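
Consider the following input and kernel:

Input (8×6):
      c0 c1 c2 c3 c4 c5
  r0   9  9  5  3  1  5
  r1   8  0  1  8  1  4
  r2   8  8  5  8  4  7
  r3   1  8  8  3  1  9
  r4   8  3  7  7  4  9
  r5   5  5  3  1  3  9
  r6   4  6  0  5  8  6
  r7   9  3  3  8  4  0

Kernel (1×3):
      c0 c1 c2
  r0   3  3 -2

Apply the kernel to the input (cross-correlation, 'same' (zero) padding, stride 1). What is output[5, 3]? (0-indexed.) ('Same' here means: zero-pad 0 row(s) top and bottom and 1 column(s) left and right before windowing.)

6

The receptive field on the zero-padded input at this output position is [3 1 3]. Elementwise product with the kernel and sum: 3·3 + 1·3 + 3·-2.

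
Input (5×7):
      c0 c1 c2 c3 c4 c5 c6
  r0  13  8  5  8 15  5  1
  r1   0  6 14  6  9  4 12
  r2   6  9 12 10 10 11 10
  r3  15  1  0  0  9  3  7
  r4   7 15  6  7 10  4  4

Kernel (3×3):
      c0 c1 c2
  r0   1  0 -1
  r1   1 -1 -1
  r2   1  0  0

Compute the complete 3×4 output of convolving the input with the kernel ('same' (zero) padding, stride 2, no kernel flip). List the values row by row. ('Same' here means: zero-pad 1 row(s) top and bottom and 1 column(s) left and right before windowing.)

Output[0,0]: The receptive field on the zero-padded input at this output position is [0 0 0 / 0 13 8 / 0 0 6]. Elementwise product with the kernel and sum: 0·1 + 0·-1 + 0·1 + 13·-1 + 8·-1 + 0·1.
Output[0,1]: The receptive field on the zero-padded input at this output position is [0 0 0 / 8 5 8 / 6 14 6]. Elementwise product with the kernel and sum: 0·1 + 0·-1 + 8·1 + 5·-1 + 8·-1 + 6·1.

-21 1 -6 8
-21 -12 -9 8
-23 3 -10 3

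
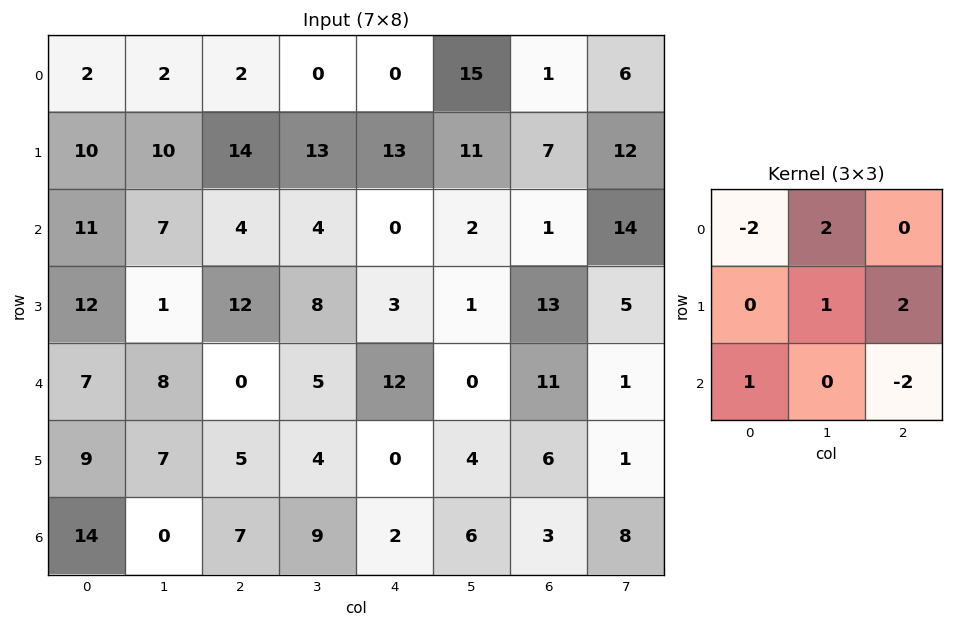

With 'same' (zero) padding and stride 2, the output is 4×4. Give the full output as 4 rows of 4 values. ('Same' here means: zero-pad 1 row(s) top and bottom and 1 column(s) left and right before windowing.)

-14 -14 21 0
43 5 10 12
33 31 -2 39
32 21 6 23

Output[0,0]: The receptive field on the zero-padded input at this output position is [0 0 0 / 0 2 2 / 0 10 10]. Elementwise product with the kernel and sum: 0·-2 + 0·2 + 2·1 + 2·2 + 0·1 + 10·-2.
Output[0,1]: The receptive field on the zero-padded input at this output position is [0 0 0 / 2 2 0 / 10 14 13]. Elementwise product with the kernel and sum: 0·-2 + 0·2 + 2·1 + 0·2 + 10·1 + 13·-2.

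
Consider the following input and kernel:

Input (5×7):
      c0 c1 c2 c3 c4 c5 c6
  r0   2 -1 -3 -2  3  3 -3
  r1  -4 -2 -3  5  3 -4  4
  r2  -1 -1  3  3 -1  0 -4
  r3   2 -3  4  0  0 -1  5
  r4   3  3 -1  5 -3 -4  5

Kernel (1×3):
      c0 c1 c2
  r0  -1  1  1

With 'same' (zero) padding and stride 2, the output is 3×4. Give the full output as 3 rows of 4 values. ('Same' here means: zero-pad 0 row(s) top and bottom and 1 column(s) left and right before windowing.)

Output[0,0]: The receptive field on the zero-padded input at this output position is [0 2 -1]. Elementwise product with the kernel and sum: 0·-1 + 2·1 + -1·1.
Output[0,1]: The receptive field on the zero-padded input at this output position is [-1 -3 -2]. Elementwise product with the kernel and sum: -1·-1 + -3·1 + -2·1.

1 -4 8 -6
-2 7 -4 -4
6 1 -12 9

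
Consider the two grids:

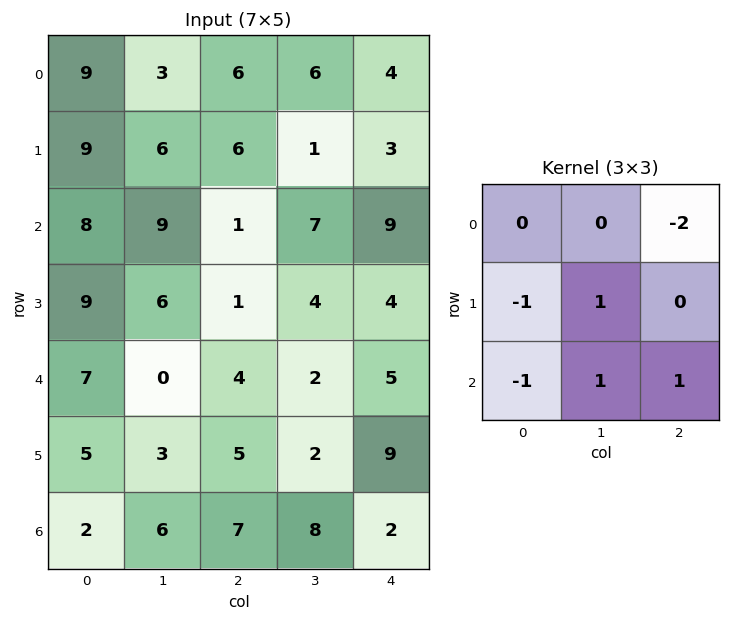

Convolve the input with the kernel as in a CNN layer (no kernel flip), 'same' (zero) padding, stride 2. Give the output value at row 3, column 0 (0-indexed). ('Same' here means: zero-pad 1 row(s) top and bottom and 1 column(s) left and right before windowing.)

The receptive field on the zero-padded input at this output position is [0 5 3 / 0 2 6 / 0 0 0]. Elementwise product with the kernel and sum: 3·-2 + 0·-1 + 2·1 + 0·-1 + 0·1 + 0·1.

-4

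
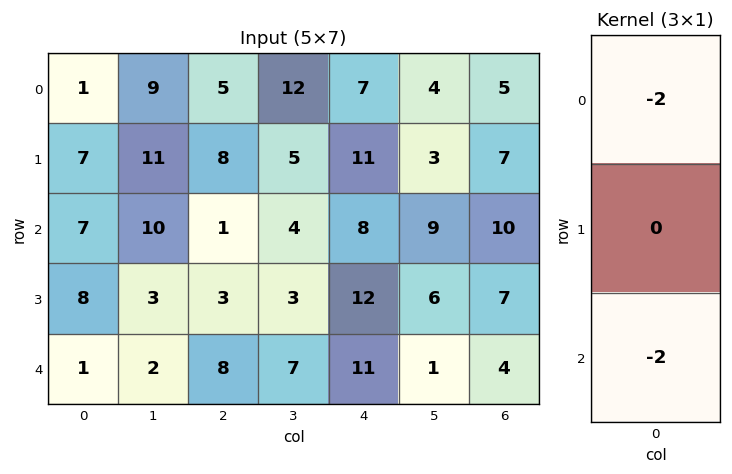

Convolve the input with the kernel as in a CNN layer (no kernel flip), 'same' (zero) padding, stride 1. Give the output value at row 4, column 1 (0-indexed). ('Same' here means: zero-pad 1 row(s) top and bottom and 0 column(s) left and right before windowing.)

The receptive field on the zero-padded input at this output position is [3 / 2 / 0]. Elementwise product with the kernel and sum: 3·-2 + 0·-2.

-6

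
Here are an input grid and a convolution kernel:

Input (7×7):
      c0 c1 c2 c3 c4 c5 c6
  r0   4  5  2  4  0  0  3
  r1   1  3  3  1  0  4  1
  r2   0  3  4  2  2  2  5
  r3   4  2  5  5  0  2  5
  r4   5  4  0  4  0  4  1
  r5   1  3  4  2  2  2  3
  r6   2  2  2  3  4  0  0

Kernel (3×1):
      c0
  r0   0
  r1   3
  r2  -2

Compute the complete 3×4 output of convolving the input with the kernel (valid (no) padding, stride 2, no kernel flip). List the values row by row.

3 1 -4 -7
2 15 0 13
-1 8 -2 9

Output[0,0]: The receptive field on the input at this output position is [4 / 1 / 0]. Elementwise product with the kernel and sum: 1·3 + 0·-2.
Output[0,1]: The receptive field on the input at this output position is [2 / 3 / 4]. Elementwise product with the kernel and sum: 3·3 + 4·-2.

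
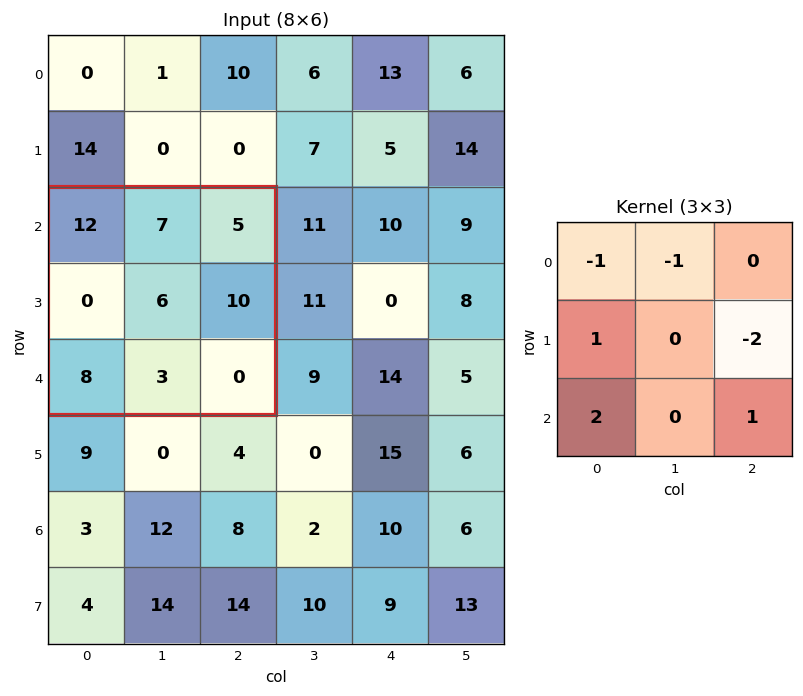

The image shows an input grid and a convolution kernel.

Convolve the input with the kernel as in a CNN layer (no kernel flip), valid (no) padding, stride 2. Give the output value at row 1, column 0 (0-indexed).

The receptive field on the input at this output position is [12 7 5 / 0 6 10 / 8 3 0]. Elementwise product with the kernel and sum: 12·-1 + 7·-1 + 0·1 + 10·-2 + 8·2 + 0·1.

-23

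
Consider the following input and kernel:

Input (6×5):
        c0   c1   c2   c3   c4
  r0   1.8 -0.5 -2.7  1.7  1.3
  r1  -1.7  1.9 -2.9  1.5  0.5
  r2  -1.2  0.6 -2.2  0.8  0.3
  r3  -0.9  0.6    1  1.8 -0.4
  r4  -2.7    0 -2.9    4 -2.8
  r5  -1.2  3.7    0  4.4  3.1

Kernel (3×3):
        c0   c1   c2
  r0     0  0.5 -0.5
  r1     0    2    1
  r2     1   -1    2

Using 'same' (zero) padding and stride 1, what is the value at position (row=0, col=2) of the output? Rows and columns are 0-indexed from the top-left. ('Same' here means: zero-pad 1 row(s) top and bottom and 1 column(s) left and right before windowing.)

The receptive field on the zero-padded input at this output position is [0 0 0 / -0.5 -2.7 1.7 / 1.9 -2.9 1.5]. Elementwise product with the kernel and sum: 0·0.5 + 0·-0.5 + -2.7·2 + 1.7·1 + 1.9·1 + -2.9·-1 + 1.5·2.

4.1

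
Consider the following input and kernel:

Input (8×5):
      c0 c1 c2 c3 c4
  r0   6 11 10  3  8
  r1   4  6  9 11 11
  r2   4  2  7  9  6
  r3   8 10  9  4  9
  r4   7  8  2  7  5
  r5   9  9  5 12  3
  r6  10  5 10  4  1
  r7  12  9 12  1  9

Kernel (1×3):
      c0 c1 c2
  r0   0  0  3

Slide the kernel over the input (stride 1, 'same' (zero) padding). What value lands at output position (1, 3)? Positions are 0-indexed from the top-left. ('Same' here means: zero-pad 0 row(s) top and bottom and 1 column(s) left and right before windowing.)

The receptive field on the zero-padded input at this output position is [9 11 11]. Elementwise product with the kernel and sum: 11·3.

33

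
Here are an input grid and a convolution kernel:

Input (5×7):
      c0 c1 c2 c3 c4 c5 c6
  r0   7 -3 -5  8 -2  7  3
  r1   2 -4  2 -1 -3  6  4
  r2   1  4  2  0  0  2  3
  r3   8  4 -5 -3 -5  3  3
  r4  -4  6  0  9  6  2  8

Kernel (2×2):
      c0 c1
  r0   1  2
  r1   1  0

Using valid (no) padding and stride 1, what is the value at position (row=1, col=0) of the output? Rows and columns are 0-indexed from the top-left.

-5

The receptive field on the input at this output position is [2 -4 / 1 4]. Elementwise product with the kernel and sum: 2·1 + -4·2 + 1·1.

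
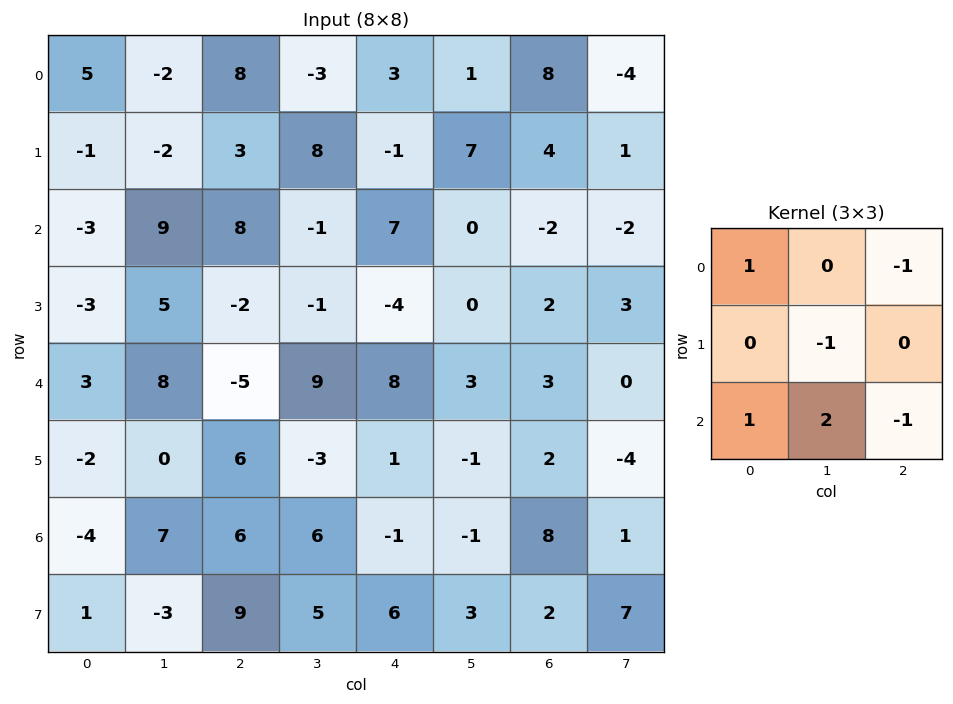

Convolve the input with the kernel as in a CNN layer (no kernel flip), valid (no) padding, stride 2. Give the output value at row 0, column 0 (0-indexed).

6

The receptive field on the input at this output position is [5 -2 8 / -1 -2 3 / -3 9 8]. Elementwise product with the kernel and sum: 5·1 + 8·-1 + -2·-1 + -3·1 + 9·2 + 8·-1.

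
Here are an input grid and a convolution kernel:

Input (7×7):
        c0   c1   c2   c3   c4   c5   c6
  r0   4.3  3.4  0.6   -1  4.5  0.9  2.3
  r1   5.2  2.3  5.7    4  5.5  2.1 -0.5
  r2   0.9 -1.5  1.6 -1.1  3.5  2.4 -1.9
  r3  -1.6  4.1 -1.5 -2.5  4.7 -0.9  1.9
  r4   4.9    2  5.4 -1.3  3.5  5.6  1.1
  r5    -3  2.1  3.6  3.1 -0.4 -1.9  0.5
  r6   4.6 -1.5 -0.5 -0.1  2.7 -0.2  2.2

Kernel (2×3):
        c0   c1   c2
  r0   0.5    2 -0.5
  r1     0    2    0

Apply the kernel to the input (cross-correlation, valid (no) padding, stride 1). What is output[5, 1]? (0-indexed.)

The receptive field on the input at this output position is [2.1 3.6 3.1 / -1.5 -0.5 -0.1]. Elementwise product with the kernel and sum: 2.1·0.5 + 3.6·2 + 3.1·-0.5 + -0.5·2.

5.7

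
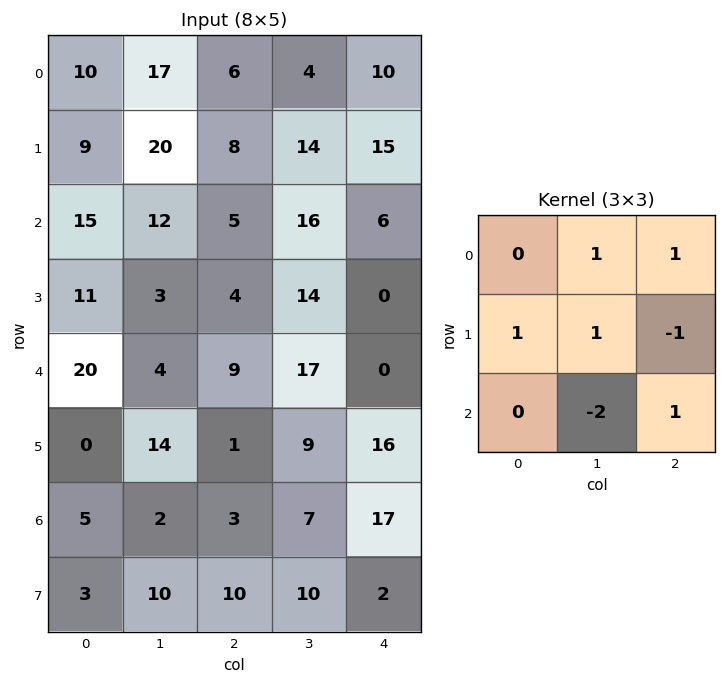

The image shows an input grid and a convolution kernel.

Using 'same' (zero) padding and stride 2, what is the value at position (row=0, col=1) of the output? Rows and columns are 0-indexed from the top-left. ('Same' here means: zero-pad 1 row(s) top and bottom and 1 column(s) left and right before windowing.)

The receptive field on the zero-padded input at this output position is [0 0 0 / 17 6 4 / 20 8 14]. Elementwise product with the kernel and sum: 0·1 + 0·1 + 17·1 + 6·1 + 4·-1 + 8·-2 + 14·1.

17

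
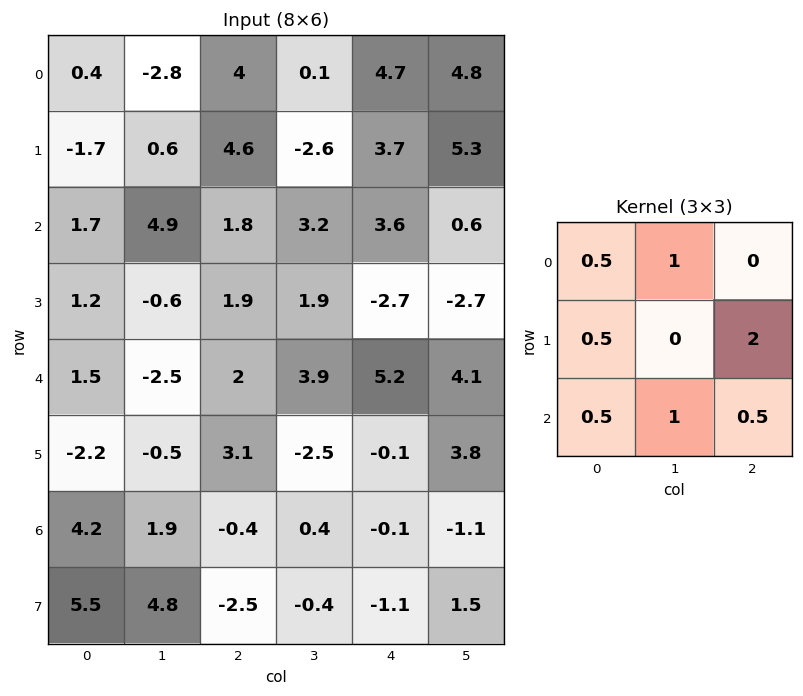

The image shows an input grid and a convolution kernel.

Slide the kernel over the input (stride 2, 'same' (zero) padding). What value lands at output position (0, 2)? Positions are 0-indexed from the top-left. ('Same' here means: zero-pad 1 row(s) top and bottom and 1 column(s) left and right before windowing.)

14.7

The receptive field on the zero-padded input at this output position is [0 0 0 / 0.1 4.7 4.8 / -2.6 3.7 5.3]. Elementwise product with the kernel and sum: 0·0.5 + 0·1 + 0.1·0.5 + 4.8·2 + -2.6·0.5 + 3.7·1 + 5.3·0.5.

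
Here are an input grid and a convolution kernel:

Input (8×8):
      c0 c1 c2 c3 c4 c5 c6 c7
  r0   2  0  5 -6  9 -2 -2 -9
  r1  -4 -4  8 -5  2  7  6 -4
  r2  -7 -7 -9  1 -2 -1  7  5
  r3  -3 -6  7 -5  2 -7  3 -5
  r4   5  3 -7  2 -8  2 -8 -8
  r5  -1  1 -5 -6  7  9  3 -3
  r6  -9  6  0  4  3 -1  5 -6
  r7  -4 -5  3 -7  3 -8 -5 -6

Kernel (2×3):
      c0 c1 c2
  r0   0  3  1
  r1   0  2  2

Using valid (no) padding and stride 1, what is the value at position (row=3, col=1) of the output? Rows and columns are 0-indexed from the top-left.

6

The receptive field on the input at this output position is [-6 7 -5 / 3 -7 2]. Elementwise product with the kernel and sum: 7·3 + -5·1 + -7·2 + 2·2.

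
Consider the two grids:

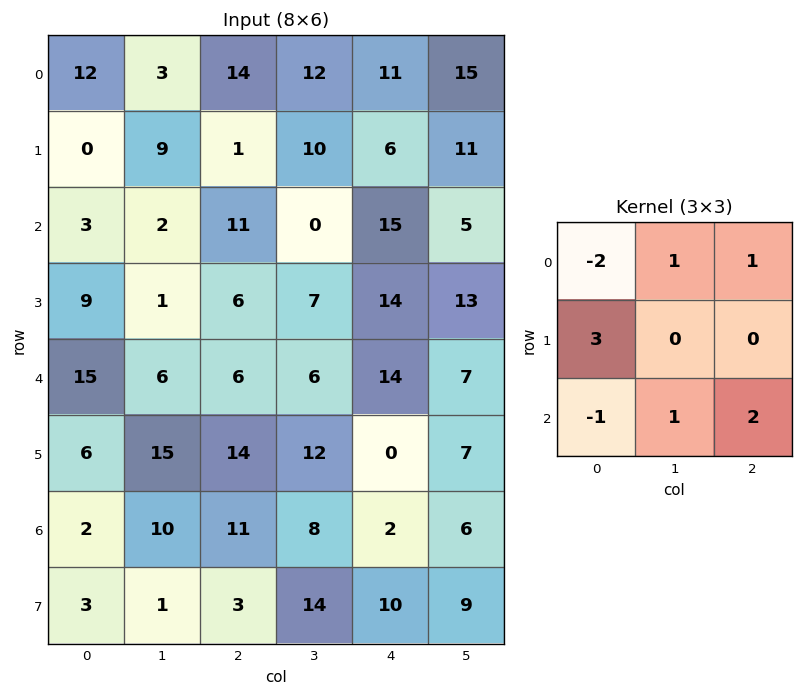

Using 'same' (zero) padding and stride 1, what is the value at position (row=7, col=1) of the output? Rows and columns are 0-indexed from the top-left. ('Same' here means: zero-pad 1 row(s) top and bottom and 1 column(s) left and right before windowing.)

The receptive field on the zero-padded input at this output position is [2 10 11 / 3 1 3 / 0 0 0]. Elementwise product with the kernel and sum: 2·-2 + 10·1 + 11·1 + 3·3 + 0·-1 + 0·1 + 0·2.

26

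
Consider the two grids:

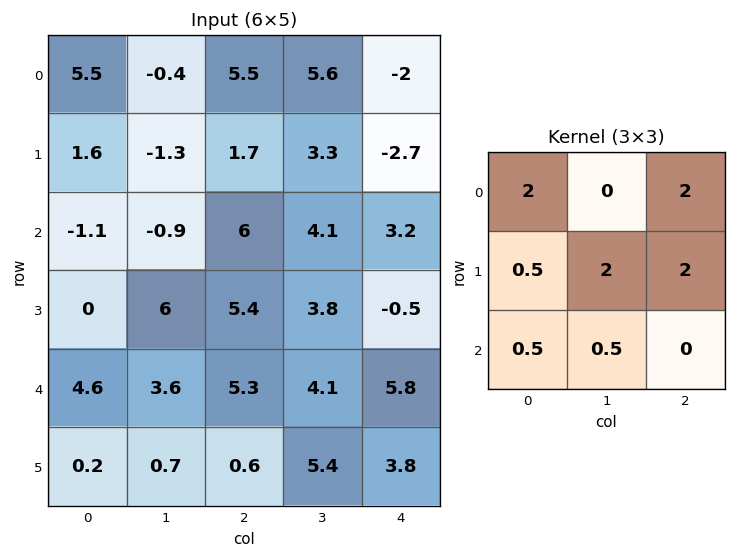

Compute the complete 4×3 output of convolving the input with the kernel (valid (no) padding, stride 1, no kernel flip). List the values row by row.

Output[0,0]: The receptive field on the input at this output position is [5.5 -0.4 5.5 / 1.6 -1.3 1.7 / -1.1 -0.9 6]. Elementwise product with the kernel and sum: 5.5·2 + 5.5·2 + 1.6·0.5 + -1.3·2 + 1.7·2 + -1.1·0.5 + -0.9·0.5.
Output[0,1]: The receptive field on the input at this output position is [-0.4 5.5 5.6 / -1.3 1.7 3.3 / -0.9 6 4.1]. Elementwise product with the kernel and sum: -0.4·2 + 5.6·2 + -1.3·0.5 + 1.7·2 + 3.3·2 + -0.9·0.5 + 6·0.5.

22.6 22.3 14.1
19.25 29.45 20.2
36.7 32.25 32.4
31.35 40.85 35.25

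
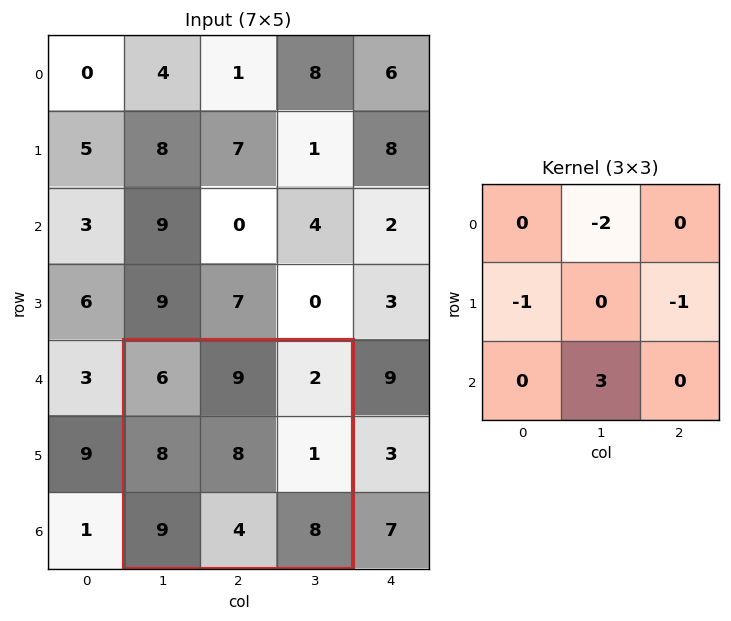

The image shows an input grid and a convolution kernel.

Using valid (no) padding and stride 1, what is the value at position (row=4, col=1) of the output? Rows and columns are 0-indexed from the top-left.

-15

The receptive field on the input at this output position is [6 9 2 / 8 8 1 / 9 4 8]. Elementwise product with the kernel and sum: 9·-2 + 8·-1 + 1·-1 + 4·3.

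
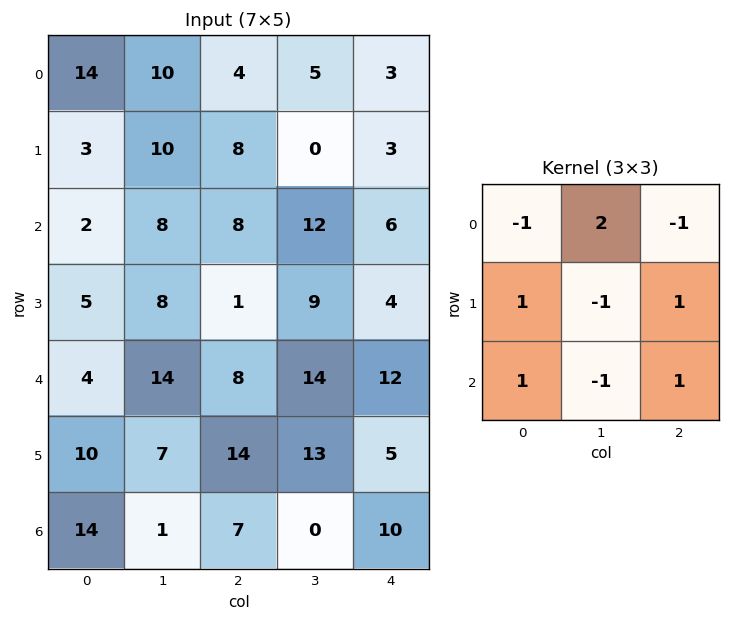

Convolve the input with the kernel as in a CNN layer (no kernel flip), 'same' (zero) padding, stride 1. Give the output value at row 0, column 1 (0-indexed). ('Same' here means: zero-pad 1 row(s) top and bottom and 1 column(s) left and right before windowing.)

9

The receptive field on the zero-padded input at this output position is [0 0 0 / 14 10 4 / 3 10 8]. Elementwise product with the kernel and sum: 0·-1 + 0·2 + 0·-1 + 14·1 + 10·-1 + 4·1 + 3·1 + 10·-1 + 8·1.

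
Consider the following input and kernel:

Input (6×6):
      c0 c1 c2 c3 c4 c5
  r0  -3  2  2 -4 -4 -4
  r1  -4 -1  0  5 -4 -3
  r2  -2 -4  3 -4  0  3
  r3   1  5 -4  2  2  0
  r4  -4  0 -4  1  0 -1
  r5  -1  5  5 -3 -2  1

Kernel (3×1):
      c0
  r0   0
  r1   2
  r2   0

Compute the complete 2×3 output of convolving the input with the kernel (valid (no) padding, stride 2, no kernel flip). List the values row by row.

-8 0 -8
2 -8 4

Output[0,0]: The receptive field on the input at this output position is [-3 / -4 / -2]. Elementwise product with the kernel and sum: -4·2.
Output[0,1]: The receptive field on the input at this output position is [2 / 0 / 3]. Elementwise product with the kernel and sum: 0·2.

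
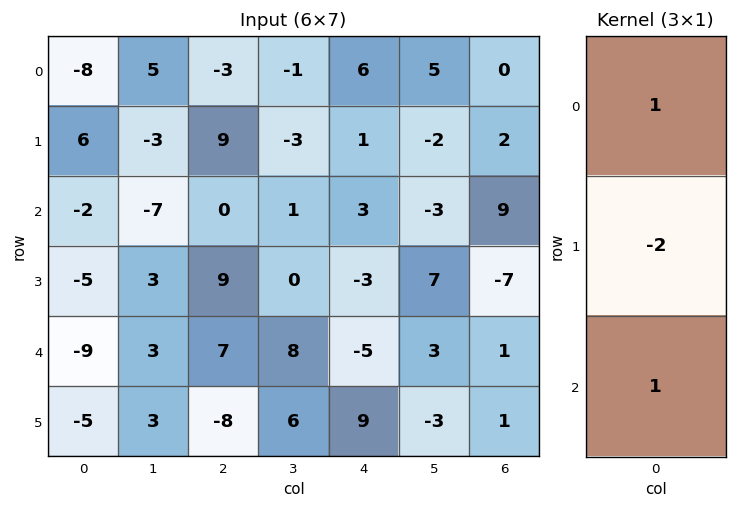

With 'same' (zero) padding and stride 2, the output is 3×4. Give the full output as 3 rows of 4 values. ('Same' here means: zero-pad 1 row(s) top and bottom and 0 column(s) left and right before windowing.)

Output[0,0]: The receptive field on the zero-padded input at this output position is [0 / -8 / 6]. Elementwise product with the kernel and sum: 0·1 + -8·-2 + 6·1.

22 15 -11 2
5 18 -8 -23
8 -13 16 -8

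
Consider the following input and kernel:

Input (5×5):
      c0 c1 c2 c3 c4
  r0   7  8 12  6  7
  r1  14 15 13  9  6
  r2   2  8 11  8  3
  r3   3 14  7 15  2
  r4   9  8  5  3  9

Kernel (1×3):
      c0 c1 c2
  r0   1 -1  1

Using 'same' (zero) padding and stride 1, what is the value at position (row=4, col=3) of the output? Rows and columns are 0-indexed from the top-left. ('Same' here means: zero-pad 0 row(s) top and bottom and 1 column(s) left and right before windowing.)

11

The receptive field on the zero-padded input at this output position is [5 3 9]. Elementwise product with the kernel and sum: 5·1 + 3·-1 + 9·1.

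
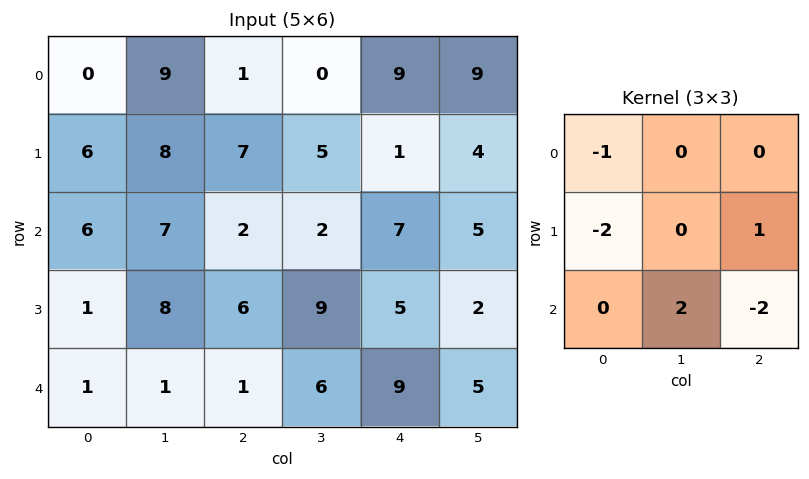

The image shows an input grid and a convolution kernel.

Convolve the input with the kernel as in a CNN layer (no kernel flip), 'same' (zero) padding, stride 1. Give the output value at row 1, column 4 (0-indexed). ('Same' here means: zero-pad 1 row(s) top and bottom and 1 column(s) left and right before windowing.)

-2

The receptive field on the zero-padded input at this output position is [0 9 9 / 5 1 4 / 2 7 5]. Elementwise product with the kernel and sum: 0·-1 + 5·-2 + 4·1 + 7·2 + 5·-2.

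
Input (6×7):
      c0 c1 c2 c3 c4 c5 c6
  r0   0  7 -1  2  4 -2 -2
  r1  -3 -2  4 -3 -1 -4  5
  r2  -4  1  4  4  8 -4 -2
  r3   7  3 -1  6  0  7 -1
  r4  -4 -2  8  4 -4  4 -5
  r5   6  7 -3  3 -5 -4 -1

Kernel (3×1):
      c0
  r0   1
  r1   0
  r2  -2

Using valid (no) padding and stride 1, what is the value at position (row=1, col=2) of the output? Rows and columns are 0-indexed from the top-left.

6

The receptive field on the input at this output position is [4 / 4 / -1]. Elementwise product with the kernel and sum: 4·1 + -1·-2.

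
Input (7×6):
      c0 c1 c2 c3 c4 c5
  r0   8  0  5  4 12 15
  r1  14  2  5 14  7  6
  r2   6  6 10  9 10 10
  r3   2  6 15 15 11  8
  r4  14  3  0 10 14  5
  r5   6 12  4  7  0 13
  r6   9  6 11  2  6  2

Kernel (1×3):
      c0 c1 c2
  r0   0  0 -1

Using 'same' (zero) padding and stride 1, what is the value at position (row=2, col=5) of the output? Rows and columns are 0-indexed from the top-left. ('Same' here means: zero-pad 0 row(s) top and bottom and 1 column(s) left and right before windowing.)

0

The receptive field on the zero-padded input at this output position is [10 10 0]. Elementwise product with the kernel and sum: 0·-1.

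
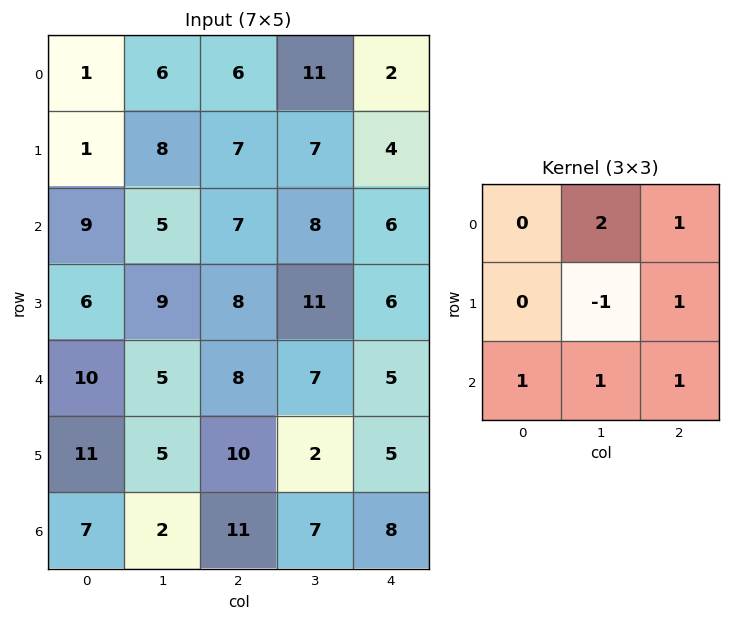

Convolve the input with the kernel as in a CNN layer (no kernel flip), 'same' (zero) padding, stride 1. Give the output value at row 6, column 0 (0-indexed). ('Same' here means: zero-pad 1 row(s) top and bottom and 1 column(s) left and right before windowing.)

22

The receptive field on the zero-padded input at this output position is [0 11 5 / 0 7 2 / 0 0 0]. Elementwise product with the kernel and sum: 11·2 + 5·1 + 7·-1 + 2·1 + 0·1 + 0·1 + 0·1.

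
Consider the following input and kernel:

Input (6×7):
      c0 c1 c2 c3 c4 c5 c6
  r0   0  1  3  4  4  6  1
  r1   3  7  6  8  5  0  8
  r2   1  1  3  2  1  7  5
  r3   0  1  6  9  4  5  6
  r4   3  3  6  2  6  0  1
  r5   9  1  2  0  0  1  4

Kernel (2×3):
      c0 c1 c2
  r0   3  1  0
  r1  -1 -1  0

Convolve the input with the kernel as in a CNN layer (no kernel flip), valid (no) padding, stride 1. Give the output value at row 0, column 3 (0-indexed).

3

The receptive field on the input at this output position is [4 4 6 / 8 5 0]. Elementwise product with the kernel and sum: 4·3 + 4·1 + 8·-1 + 5·-1.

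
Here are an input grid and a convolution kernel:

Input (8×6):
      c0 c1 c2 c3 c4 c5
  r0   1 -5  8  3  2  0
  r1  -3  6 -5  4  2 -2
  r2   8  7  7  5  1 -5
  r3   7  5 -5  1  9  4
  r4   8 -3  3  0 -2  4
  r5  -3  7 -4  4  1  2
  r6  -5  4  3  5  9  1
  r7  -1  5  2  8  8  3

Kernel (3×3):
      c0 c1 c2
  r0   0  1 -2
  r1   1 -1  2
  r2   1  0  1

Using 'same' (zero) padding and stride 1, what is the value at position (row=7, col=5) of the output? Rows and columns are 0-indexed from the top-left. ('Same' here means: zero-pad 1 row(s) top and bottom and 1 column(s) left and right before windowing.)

6

The receptive field on the zero-padded input at this output position is [9 1 0 / 8 3 0 / 0 0 0]. Elementwise product with the kernel and sum: 1·1 + 0·-2 + 8·1 + 3·-1 + 0·2 + 0·1 + 0·1.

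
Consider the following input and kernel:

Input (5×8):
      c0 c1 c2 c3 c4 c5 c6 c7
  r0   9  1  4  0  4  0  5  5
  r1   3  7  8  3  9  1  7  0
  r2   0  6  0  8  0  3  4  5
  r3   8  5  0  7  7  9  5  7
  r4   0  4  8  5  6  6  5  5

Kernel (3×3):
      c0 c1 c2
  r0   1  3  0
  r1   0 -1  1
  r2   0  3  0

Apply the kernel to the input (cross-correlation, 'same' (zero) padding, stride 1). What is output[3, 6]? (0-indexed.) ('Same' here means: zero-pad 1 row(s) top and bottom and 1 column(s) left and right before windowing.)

The receptive field on the zero-padded input at this output position is [3 4 5 / 9 5 7 / 6 5 5]. Elementwise product with the kernel and sum: 3·1 + 4·3 + 5·-1 + 7·1 + 5·3.

32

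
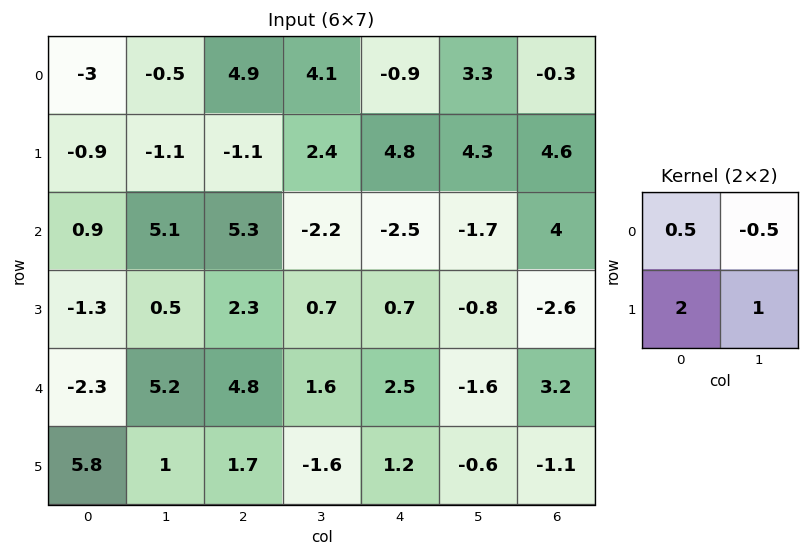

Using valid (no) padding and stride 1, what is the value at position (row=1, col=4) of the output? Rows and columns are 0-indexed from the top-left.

The receptive field on the input at this output position is [4.8 4.3 / -2.5 -1.7]. Elementwise product with the kernel and sum: 4.8·0.5 + 4.3·-0.5 + -2.5·2 + -1.7·1.

-6.45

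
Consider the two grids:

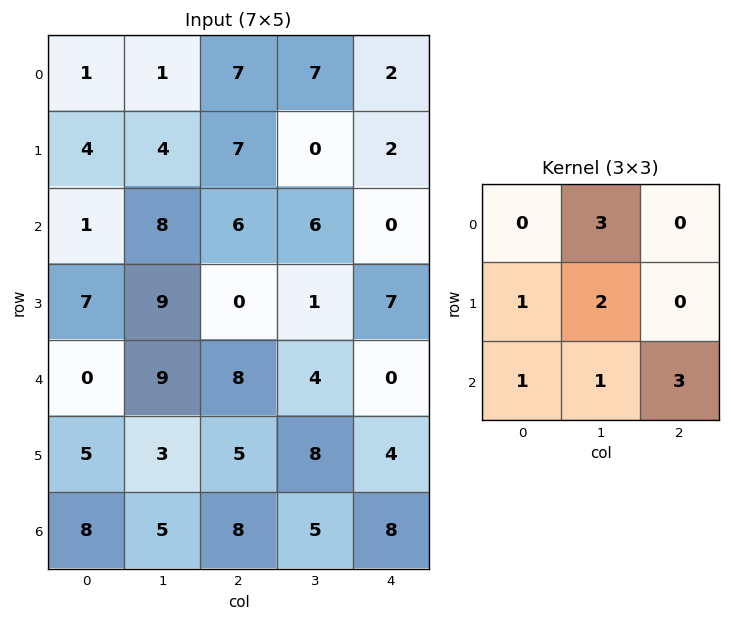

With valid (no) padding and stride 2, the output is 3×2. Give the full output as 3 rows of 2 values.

Output[0,0]: The receptive field on the input at this output position is [1 1 7 / 4 4 7 / 1 8 6]. Elementwise product with the kernel and sum: 1·3 + 4·1 + 4·2 + 1·1 + 8·1 + 6·3.

42 40
82 32
75 70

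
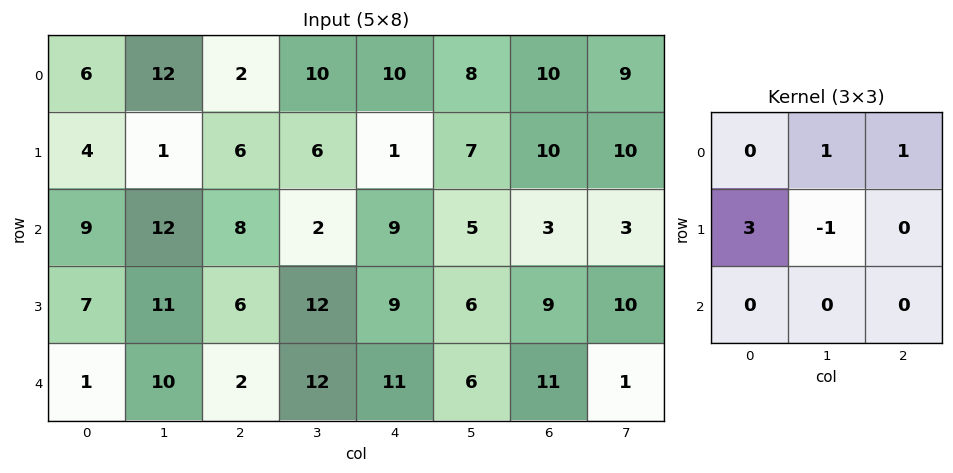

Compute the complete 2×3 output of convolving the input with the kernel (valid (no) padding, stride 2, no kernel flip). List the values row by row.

25 32 14
30 17 29

Output[0,0]: The receptive field on the input at this output position is [6 12 2 / 4 1 6 / 9 12 8]. Elementwise product with the kernel and sum: 12·1 + 2·1 + 4·3 + 1·-1.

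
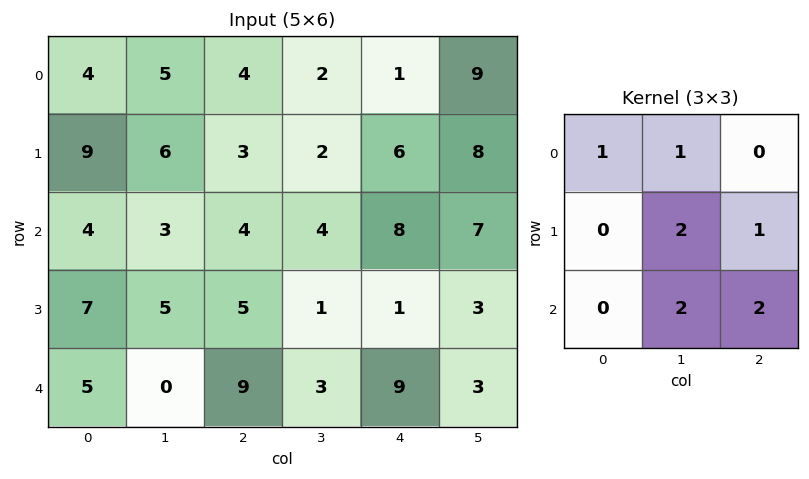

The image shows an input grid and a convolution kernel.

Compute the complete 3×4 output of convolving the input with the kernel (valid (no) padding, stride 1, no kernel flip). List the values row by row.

Output[0,0]: The receptive field on the input at this output position is [4 5 4 / 9 6 3 / 4 3 4]. Elementwise product with the kernel and sum: 4·1 + 5·1 + 6·2 + 3·1 + 3·2 + 4·2.
Output[0,1]: The receptive field on the input at this output position is [5 4 2 / 6 3 2 / 3 4 4]. Elementwise product with the kernel and sum: 5·1 + 4·1 + 3·2 + 2·1 + 4·2 + 4·2.

38 33 40 53
45 33 25 39
40 42 35 41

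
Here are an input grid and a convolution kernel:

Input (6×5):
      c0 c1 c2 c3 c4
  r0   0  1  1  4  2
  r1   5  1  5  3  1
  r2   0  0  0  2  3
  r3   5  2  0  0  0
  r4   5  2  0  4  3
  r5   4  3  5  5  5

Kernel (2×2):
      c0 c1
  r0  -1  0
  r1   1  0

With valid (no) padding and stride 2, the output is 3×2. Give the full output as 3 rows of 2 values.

5 4
5 0
-1 5

Output[0,0]: The receptive field on the input at this output position is [0 1 / 5 1]. Elementwise product with the kernel and sum: 0·-1 + 5·1.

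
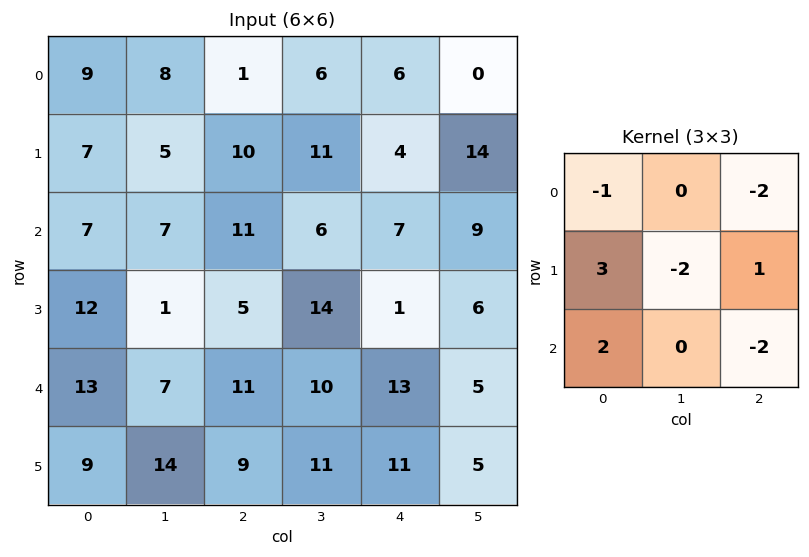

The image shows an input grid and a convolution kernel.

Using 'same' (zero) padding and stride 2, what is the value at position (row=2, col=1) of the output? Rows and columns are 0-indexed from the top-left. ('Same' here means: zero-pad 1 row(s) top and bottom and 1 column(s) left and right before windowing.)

-14

The receptive field on the zero-padded input at this output position is [1 5 14 / 7 11 10 / 14 9 11]. Elementwise product with the kernel and sum: 1·-1 + 14·-2 + 7·3 + 11·-2 + 10·1 + 14·2 + 11·-2.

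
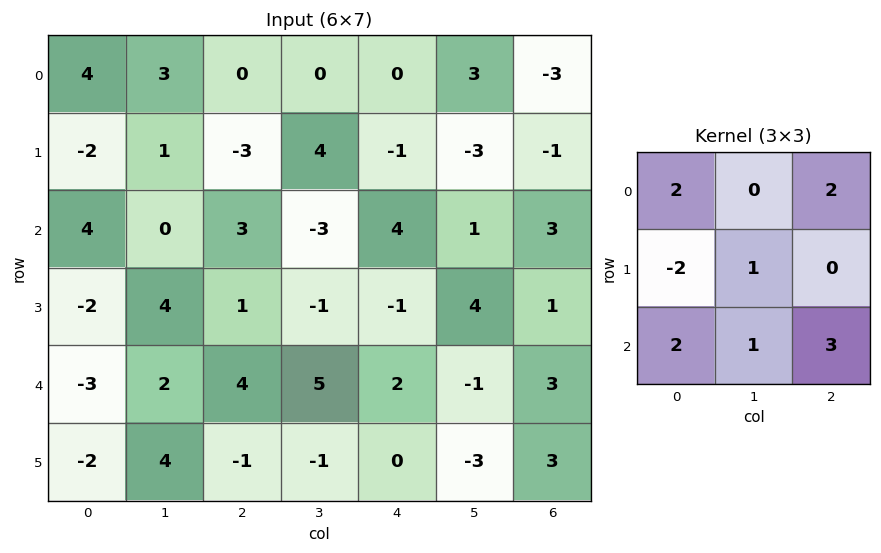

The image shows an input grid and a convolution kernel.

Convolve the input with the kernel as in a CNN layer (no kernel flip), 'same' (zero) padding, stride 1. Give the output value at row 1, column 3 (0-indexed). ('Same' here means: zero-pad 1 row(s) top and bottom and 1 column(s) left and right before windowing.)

The receptive field on the zero-padded input at this output position is [0 0 0 / -3 4 -1 / 3 -3 4]. Elementwise product with the kernel and sum: 0·2 + 0·2 + -3·-2 + 4·1 + 3·2 + -3·1 + 4·3.

25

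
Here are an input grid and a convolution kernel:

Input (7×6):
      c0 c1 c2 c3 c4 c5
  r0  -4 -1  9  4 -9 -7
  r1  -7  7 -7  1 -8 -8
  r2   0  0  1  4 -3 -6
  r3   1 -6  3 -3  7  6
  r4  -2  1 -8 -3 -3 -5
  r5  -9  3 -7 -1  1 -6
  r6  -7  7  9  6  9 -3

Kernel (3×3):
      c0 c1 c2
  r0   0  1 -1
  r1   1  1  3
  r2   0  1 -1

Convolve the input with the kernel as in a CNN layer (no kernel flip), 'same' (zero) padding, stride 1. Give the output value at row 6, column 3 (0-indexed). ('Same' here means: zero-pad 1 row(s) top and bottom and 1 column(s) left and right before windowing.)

The receptive field on the zero-padded input at this output position is [-7 -1 1 / 9 6 9 / 0 0 0]. Elementwise product with the kernel and sum: -1·1 + 1·-1 + 9·1 + 6·1 + 9·3 + 0·1 + 0·-1.

40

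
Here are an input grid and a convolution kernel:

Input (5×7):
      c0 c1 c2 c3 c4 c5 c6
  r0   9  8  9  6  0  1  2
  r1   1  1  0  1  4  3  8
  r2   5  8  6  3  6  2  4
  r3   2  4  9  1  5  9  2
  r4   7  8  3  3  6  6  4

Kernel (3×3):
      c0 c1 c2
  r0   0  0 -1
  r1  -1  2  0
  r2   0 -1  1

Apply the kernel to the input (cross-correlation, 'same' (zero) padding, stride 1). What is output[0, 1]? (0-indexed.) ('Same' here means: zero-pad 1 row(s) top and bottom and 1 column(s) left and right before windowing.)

6

The receptive field on the zero-padded input at this output position is [0 0 0 / 9 8 9 / 1 1 0]. Elementwise product with the kernel and sum: 0·-1 + 9·-1 + 8·2 + 1·-1 + 0·1.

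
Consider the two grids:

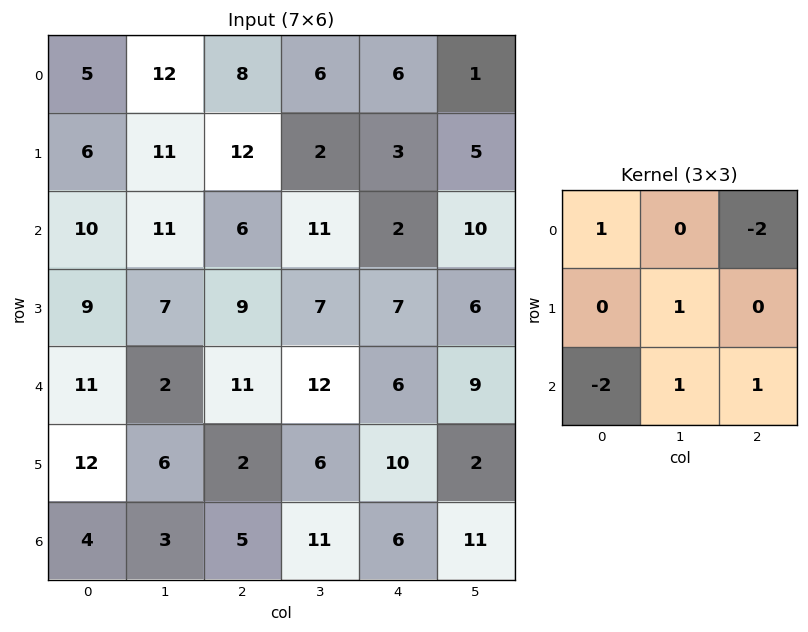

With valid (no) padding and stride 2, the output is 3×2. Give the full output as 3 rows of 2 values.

Output[0,0]: The receptive field on the input at this output position is [5 12 8 / 6 11 12 / 10 11 6]. Elementwise product with the kernel and sum: 5·1 + 8·-2 + 11·1 + 10·-2 + 11·1 + 6·1.
Output[0,1]: The receptive field on the input at this output position is [8 6 6 / 12 2 3 / 6 11 2]. Elementwise product with the kernel and sum: 8·1 + 6·-2 + 2·1 + 6·-2 + 11·1 + 2·1.

-3 -1
-4 5
-5 12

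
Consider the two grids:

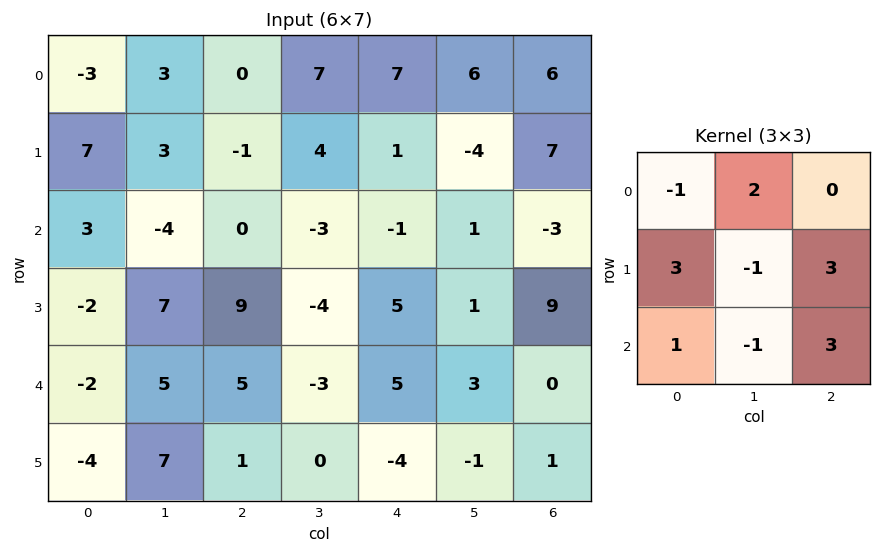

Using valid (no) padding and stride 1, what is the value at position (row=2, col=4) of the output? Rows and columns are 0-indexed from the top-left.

46

The receptive field on the input at this output position is [-1 1 -3 / 5 1 9 / 5 3 0]. Elementwise product with the kernel and sum: -1·-1 + 1·2 + 5·3 + 1·-1 + 9·3 + 5·1 + 3·-1 + 0·3.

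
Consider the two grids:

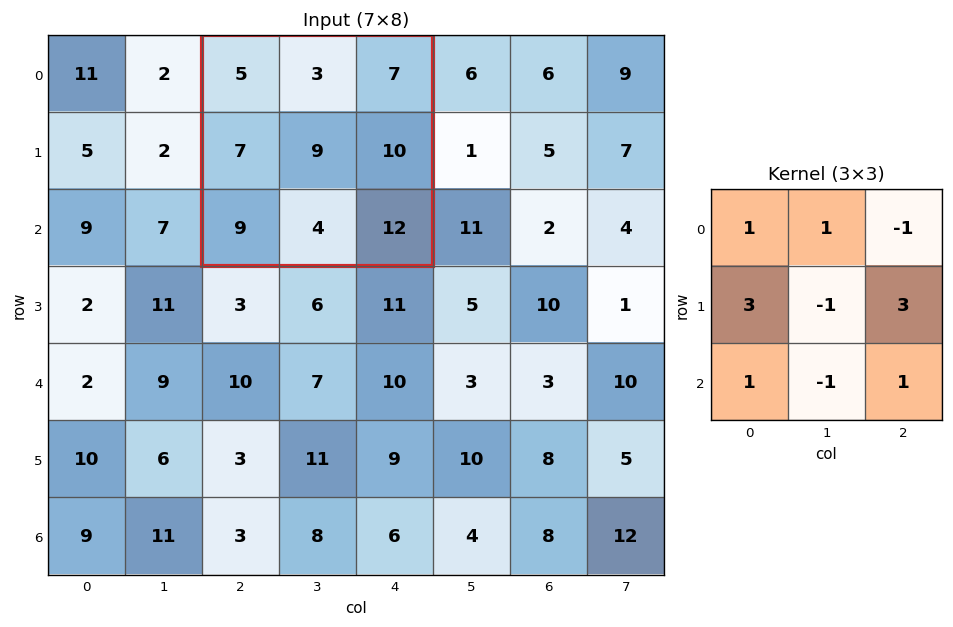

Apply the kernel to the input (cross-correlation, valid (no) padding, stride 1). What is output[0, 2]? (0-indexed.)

60

The receptive field on the input at this output position is [5 3 7 / 7 9 10 / 9 4 12]. Elementwise product with the kernel and sum: 5·1 + 3·1 + 7·-1 + 7·3 + 9·-1 + 10·3 + 9·1 + 4·-1 + 12·1.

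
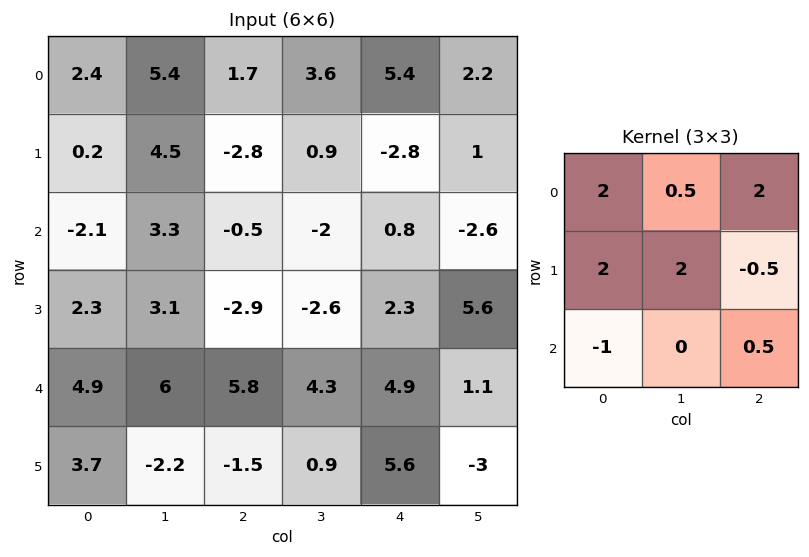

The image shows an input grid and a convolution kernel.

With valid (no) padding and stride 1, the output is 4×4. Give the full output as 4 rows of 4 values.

23.55 17.5 14.5 10.7
-4.05 11.6 -12.1 6.7
6.7 0.2 -15.9 -15.95
14.8 23.65 19.55 22.6

Output[0,0]: The receptive field on the input at this output position is [2.4 5.4 1.7 / 0.2 4.5 -2.8 / -2.1 3.3 -0.5]. Elementwise product with the kernel and sum: 2.4·2 + 5.4·0.5 + 1.7·2 + 0.2·2 + 4.5·2 + -2.8·-0.5 + -2.1·-1 + -0.5·0.5.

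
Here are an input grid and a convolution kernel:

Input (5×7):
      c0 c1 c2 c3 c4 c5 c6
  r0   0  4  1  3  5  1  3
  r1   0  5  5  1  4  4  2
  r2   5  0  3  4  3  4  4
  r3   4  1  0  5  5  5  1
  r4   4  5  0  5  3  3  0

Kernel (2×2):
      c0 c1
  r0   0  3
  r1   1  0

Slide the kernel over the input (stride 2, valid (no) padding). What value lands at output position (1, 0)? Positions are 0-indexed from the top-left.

The receptive field on the input at this output position is [5 0 / 4 1]. Elementwise product with the kernel and sum: 0·3 + 4·1.

4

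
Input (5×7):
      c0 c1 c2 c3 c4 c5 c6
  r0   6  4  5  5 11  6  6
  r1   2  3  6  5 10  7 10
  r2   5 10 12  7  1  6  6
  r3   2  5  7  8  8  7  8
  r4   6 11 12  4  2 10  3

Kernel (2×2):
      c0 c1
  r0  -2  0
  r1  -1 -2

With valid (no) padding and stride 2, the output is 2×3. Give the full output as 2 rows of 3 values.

Output[0,0]: The receptive field on the input at this output position is [6 4 / 2 3]. Elementwise product with the kernel and sum: 6·-2 + 2·-1 + 3·-2.

-20 -26 -46
-22 -47 -24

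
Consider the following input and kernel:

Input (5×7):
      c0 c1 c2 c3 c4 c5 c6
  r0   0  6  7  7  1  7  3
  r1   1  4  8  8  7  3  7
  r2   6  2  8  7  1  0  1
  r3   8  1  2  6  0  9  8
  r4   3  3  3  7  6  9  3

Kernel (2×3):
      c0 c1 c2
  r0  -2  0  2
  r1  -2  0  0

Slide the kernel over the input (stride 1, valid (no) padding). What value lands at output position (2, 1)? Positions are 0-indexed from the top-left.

The receptive field on the input at this output position is [2 8 7 / 1 2 6]. Elementwise product with the kernel and sum: 2·-2 + 7·2 + 1·-2.

8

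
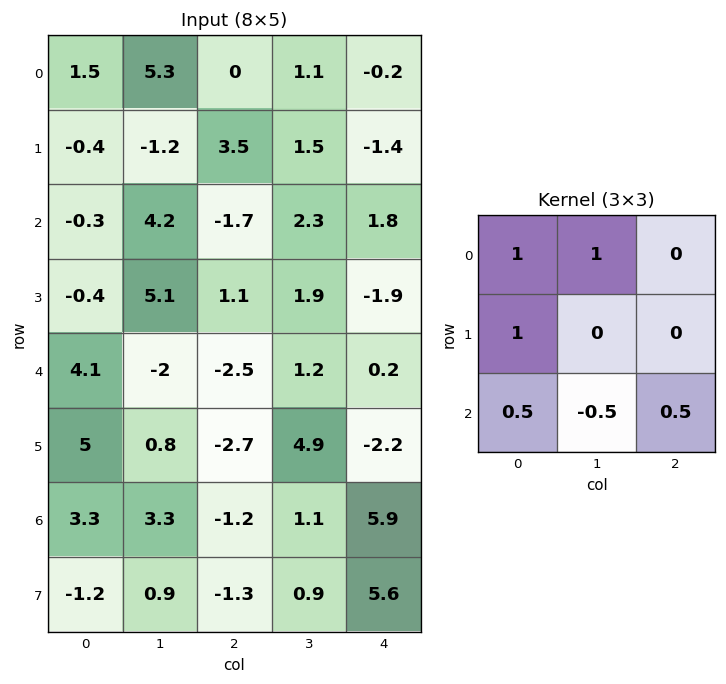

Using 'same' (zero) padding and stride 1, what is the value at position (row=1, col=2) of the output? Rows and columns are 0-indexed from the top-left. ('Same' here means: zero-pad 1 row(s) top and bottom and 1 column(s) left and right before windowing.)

8.2

The receptive field on the zero-padded input at this output position is [5.3 0 1.1 / -1.2 3.5 1.5 / 4.2 -1.7 2.3]. Elementwise product with the kernel and sum: 5.3·1 + 0·1 + -1.2·1 + 4.2·0.5 + -1.7·-0.5 + 2.3·0.5.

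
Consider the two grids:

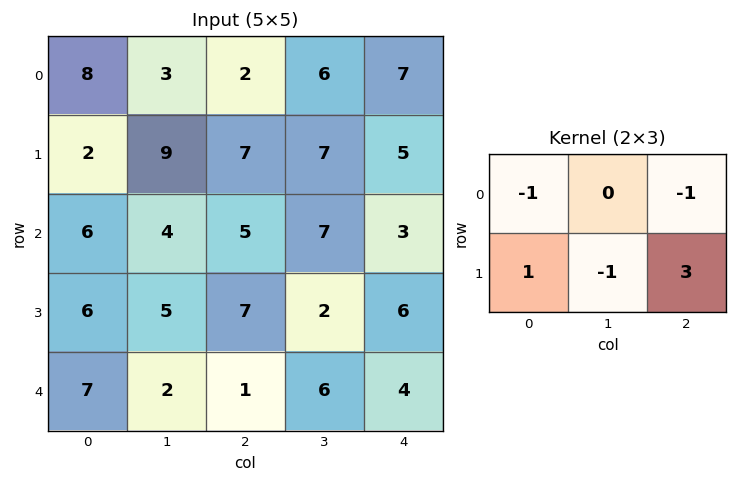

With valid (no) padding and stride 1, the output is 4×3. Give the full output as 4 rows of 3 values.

Output[0,0]: The receptive field on the input at this output position is [8 3 2 / 2 9 7]. Elementwise product with the kernel and sum: 8·-1 + 2·-1 + 2·1 + 9·-1 + 7·3.

4 14 6
8 4 -5
11 -7 15
-5 12 -6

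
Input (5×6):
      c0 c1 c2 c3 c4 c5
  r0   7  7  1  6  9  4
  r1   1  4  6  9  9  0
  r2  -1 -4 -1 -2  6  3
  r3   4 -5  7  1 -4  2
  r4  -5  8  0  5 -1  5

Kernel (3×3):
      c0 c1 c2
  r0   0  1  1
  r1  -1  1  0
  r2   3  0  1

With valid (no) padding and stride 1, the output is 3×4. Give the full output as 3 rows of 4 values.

7 -5 21 10
26 4 34 22
-29 38 -3 24

Output[0,0]: The receptive field on the input at this output position is [7 7 1 / 1 4 6 / -1 -4 -1]. Elementwise product with the kernel and sum: 7·1 + 1·1 + 1·-1 + 4·1 + -1·3 + -1·1.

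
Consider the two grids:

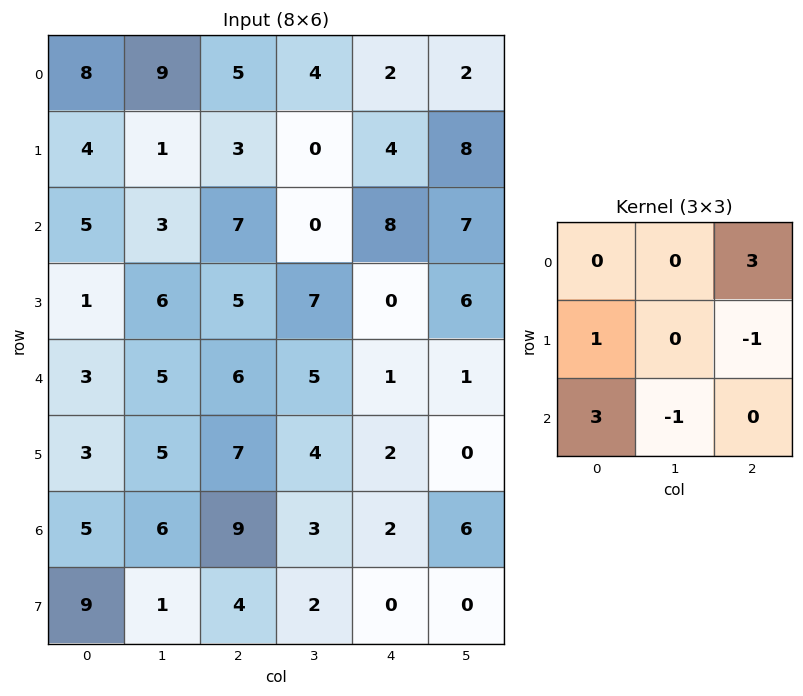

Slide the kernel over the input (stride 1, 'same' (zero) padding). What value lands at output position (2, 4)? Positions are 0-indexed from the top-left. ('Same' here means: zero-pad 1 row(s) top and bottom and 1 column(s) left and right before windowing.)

The receptive field on the zero-padded input at this output position is [0 4 8 / 0 8 7 / 7 0 6]. Elementwise product with the kernel and sum: 8·3 + 0·1 + 7·-1 + 7·3 + 0·-1.

38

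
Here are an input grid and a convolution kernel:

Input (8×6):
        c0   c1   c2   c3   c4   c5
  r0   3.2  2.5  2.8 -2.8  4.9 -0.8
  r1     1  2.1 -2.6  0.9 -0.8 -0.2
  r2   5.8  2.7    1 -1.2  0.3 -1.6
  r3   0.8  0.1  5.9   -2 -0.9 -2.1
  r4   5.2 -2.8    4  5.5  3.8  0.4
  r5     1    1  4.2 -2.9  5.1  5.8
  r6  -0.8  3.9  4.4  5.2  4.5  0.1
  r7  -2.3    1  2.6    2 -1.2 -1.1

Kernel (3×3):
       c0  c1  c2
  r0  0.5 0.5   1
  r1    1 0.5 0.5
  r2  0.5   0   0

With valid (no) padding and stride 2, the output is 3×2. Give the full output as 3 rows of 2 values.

Output[0,0]: The receptive field on the input at this output position is [3.2 2.5 2.8 / 1 2.1 -2.6 / 5.8 2.7 1]. Elementwise product with the kernel and sum: 3.2·0.5 + 2.5·0.5 + 2.8·1 + 1·1 + 2.1·0.5 + -2.6·0.5 + 5.8·0.5.

9.3 2.85
11.65 6.65
8.4 16.05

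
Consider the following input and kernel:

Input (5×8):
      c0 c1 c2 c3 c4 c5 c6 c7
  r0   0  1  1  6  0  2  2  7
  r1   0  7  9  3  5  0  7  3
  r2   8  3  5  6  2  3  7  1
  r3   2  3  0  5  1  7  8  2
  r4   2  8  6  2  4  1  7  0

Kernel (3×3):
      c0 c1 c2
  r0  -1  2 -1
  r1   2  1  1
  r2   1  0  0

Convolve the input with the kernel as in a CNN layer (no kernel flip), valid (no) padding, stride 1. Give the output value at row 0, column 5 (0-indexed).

8

The receptive field on the input at this output position is [2 2 7 / 0 7 3 / 3 7 1]. Elementwise product with the kernel and sum: 2·-1 + 2·2 + 7·-1 + 0·2 + 7·1 + 3·1 + 3·1.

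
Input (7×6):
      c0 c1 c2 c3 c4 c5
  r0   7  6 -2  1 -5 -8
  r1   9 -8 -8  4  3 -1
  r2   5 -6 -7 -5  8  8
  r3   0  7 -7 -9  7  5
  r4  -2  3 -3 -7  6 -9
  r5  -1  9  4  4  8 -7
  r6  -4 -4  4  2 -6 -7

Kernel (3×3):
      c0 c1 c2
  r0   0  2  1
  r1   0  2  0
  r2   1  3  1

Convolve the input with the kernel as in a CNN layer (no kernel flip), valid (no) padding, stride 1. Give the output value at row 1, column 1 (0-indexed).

-49

The receptive field on the input at this output position is [-8 -8 4 / -6 -7 -5 / 7 -7 -9]. Elementwise product with the kernel and sum: -8·2 + 4·1 + -7·2 + 7·1 + -7·3 + -9·1.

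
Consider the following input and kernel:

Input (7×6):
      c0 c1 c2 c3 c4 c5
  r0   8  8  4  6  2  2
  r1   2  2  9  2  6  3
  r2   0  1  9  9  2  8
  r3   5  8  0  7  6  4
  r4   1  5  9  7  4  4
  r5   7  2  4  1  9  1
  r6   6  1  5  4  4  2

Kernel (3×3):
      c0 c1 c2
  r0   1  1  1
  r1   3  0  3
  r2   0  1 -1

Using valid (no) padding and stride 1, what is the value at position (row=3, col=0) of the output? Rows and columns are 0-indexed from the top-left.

41

The receptive field on the input at this output position is [5 8 0 / 1 5 9 / 7 2 4]. Elementwise product with the kernel and sum: 5·1 + 8·1 + 0·1 + 1·3 + 9·3 + 2·1 + 4·-1.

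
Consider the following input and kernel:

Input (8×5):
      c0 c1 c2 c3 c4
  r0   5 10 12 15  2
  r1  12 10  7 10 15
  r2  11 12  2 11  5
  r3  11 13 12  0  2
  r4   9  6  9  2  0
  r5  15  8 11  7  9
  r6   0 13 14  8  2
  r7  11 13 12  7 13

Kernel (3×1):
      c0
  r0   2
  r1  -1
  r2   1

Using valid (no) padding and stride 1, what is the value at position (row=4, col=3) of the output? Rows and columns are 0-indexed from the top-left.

5

The receptive field on the input at this output position is [2 / 7 / 8]. Elementwise product with the kernel and sum: 2·2 + 7·-1 + 8·1.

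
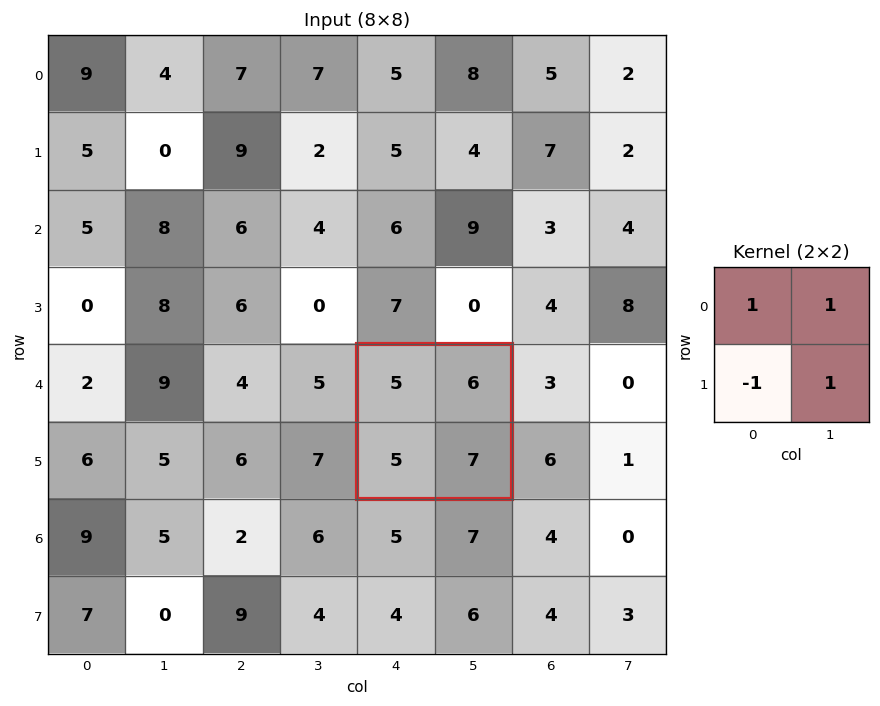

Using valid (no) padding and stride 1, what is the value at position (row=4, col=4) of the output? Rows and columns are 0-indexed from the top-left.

The receptive field on the input at this output position is [5 6 / 5 7]. Elementwise product with the kernel and sum: 5·1 + 6·1 + 5·-1 + 7·1.

13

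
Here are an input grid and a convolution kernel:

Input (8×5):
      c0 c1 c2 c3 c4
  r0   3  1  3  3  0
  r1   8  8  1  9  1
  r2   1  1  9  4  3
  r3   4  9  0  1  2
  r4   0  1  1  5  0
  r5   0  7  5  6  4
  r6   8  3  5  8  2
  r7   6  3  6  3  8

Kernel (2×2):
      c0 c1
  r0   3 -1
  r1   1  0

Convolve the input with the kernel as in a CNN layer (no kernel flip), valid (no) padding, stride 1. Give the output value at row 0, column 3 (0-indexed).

The receptive field on the input at this output position is [3 0 / 9 1]. Elementwise product with the kernel and sum: 3·3 + 0·-1 + 9·1.

18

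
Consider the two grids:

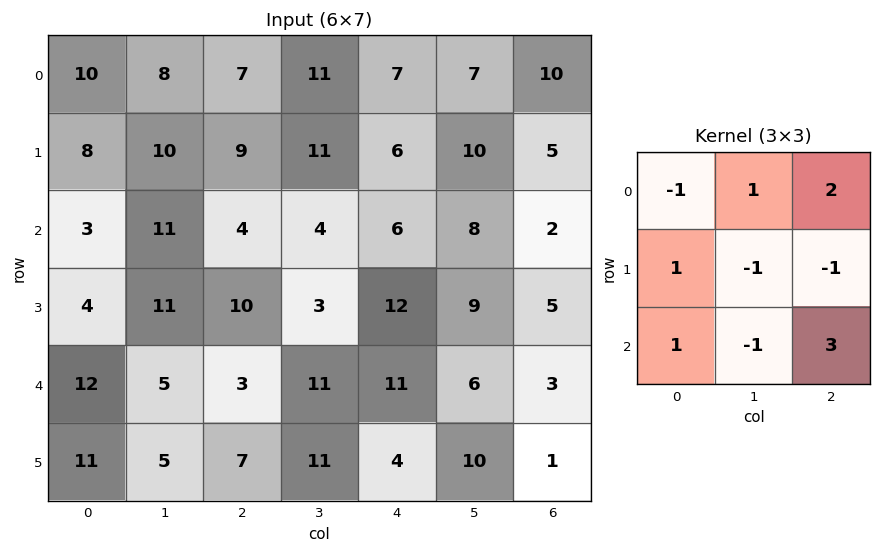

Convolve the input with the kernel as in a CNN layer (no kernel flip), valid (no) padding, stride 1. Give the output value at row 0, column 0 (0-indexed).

5

The receptive field on the input at this output position is [10 8 7 / 8 10 9 / 3 11 4]. Elementwise product with the kernel and sum: 10·-1 + 8·1 + 7·2 + 8·1 + 10·-1 + 9·-1 + 3·1 + 11·-1 + 4·3.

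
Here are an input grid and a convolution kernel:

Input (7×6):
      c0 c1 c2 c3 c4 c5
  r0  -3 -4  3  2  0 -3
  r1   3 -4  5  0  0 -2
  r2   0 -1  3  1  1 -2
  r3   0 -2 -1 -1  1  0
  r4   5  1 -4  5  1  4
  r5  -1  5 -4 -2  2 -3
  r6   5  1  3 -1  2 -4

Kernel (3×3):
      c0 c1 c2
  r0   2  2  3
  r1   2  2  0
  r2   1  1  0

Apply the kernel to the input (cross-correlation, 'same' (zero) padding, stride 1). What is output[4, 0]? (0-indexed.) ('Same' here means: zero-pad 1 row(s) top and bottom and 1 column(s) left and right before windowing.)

The receptive field on the zero-padded input at this output position is [0 0 -2 / 0 5 1 / 0 -1 5]. Elementwise product with the kernel and sum: 0·2 + 0·2 + -2·3 + 0·2 + 5·2 + 0·1 + -1·1.

3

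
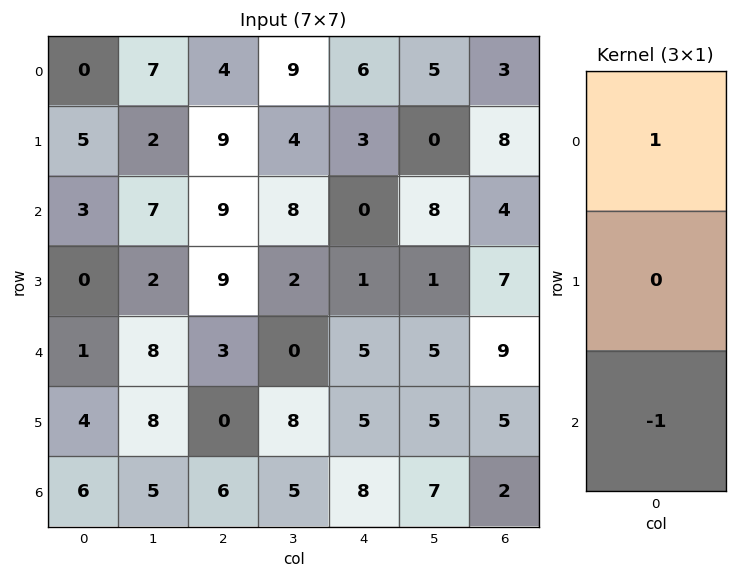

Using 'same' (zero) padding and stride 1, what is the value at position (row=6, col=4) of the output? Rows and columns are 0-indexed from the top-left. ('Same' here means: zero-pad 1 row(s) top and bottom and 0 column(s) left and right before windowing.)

The receptive field on the zero-padded input at this output position is [5 / 8 / 0]. Elementwise product with the kernel and sum: 5·1 + 0·-1.

5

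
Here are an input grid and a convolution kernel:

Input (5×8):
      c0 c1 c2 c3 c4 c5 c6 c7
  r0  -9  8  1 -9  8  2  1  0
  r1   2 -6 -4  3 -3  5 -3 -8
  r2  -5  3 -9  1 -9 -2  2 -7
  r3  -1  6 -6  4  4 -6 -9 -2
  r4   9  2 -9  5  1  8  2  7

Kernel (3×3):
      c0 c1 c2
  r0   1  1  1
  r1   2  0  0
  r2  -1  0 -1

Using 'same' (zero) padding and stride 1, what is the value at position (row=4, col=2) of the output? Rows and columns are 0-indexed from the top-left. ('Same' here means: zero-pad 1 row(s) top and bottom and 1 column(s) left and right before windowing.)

8

The receptive field on the zero-padded input at this output position is [6 -6 4 / 2 -9 5 / 0 0 0]. Elementwise product with the kernel and sum: 6·1 + -6·1 + 4·1 + 2·2 + 0·-1 + 0·-1.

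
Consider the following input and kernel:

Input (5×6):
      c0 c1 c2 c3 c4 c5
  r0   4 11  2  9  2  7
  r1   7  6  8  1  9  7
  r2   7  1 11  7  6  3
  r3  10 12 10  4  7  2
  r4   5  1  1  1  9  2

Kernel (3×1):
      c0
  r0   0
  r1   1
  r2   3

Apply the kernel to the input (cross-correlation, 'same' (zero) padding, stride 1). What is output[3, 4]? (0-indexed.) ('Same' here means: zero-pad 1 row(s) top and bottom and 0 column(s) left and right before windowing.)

34

The receptive field on the zero-padded input at this output position is [6 / 7 / 9]. Elementwise product with the kernel and sum: 7·1 + 9·3.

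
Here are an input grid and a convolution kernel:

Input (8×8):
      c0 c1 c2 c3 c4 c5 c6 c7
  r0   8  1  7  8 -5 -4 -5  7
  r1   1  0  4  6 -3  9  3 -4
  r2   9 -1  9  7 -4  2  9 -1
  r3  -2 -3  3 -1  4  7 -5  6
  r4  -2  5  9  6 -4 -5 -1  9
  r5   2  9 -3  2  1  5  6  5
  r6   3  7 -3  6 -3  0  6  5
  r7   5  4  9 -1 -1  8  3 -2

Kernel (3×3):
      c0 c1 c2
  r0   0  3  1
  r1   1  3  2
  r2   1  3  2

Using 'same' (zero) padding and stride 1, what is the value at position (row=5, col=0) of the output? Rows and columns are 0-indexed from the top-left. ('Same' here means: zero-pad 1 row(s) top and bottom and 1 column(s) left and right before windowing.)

46

The receptive field on the zero-padded input at this output position is [0 -2 5 / 0 2 9 / 0 3 7]. Elementwise product with the kernel and sum: -2·3 + 5·1 + 0·1 + 2·3 + 9·2 + 0·1 + 3·3 + 7·2.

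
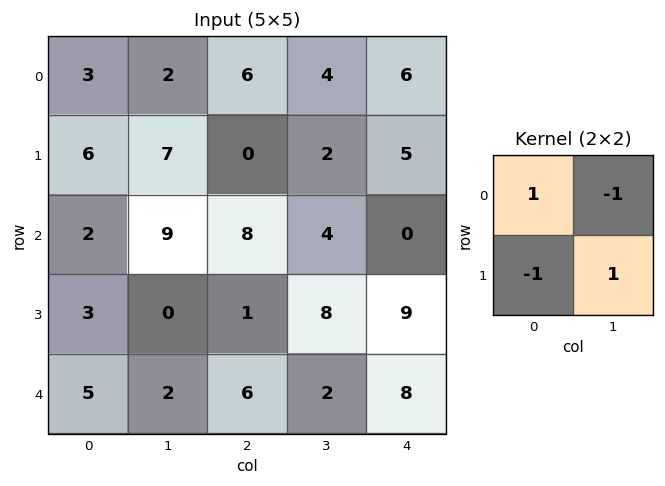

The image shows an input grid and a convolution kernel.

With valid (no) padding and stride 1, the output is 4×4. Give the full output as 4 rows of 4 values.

Output[0,0]: The receptive field on the input at this output position is [3 2 / 6 7]. Elementwise product with the kernel and sum: 3·1 + 2·-1 + 6·-1 + 7·1.

2 -11 4 1
6 6 -6 -7
-10 2 11 5
0 3 -11 5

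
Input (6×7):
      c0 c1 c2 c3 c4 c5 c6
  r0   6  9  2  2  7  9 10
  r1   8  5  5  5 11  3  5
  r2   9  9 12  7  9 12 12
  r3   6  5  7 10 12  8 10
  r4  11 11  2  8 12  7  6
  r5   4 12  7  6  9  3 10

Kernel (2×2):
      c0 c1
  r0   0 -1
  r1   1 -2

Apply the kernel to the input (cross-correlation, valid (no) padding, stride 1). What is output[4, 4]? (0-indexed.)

The receptive field on the input at this output position is [12 7 / 9 3]. Elementwise product with the kernel and sum: 7·-1 + 9·1 + 3·-2.

-4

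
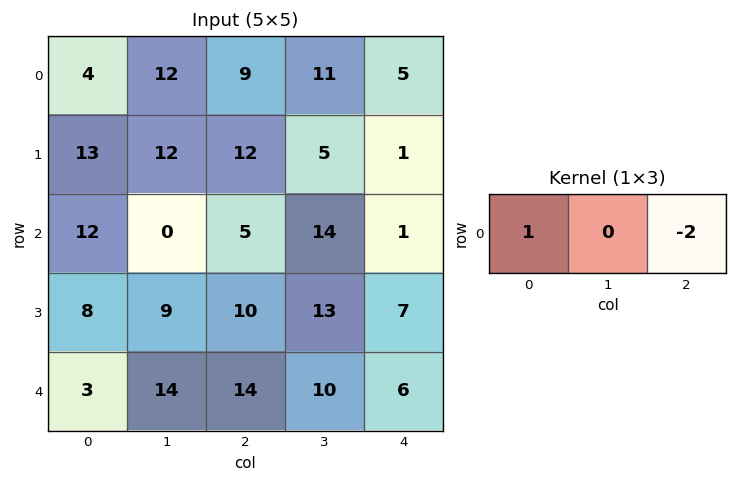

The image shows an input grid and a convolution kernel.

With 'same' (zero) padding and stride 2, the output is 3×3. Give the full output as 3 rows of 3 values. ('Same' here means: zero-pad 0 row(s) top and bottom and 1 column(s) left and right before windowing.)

-24 -10 11
0 -28 14
-28 -6 10

Output[0,0]: The receptive field on the zero-padded input at this output position is [0 4 12]. Elementwise product with the kernel and sum: 0·1 + 12·-2.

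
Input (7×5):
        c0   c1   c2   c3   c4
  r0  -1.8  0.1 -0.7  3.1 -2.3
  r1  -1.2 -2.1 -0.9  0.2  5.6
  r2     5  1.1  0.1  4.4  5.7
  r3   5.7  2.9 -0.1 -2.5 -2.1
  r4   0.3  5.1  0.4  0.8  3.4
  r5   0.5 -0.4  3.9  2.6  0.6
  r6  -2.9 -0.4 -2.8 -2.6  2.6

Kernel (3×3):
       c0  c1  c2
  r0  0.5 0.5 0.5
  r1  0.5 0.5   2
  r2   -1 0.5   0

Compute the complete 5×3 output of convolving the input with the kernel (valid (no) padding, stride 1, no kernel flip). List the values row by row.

Output[0,0]: The receptive field on the input at this output position is [-1.8 0.1 -0.7 / -1.2 -2.1 -0.9 / 5 1.1 0.1]. Elementwise product with the kernel and sum: -1.8·0.5 + 0.1·0.5 + -0.7·0.5 + -1.2·0.5 + -2.1·0.5 + -0.9·2 + 5·-1 + 1.1·0.5.

-9.1 -0.9 13
-3.1 5.05 14.95
9.45 -5.7 -0.4
7.05 6.85 2.45
13.45 9.1 8.25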